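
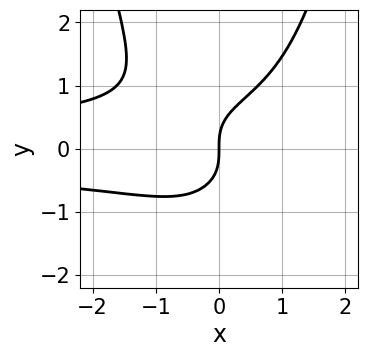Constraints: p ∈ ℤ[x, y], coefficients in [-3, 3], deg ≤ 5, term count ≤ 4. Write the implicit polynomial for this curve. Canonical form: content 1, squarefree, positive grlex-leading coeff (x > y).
x^2*y^2 - y^3 + x

1. Degree: the shape is more complex than any degree-3 curve, so deg p = 4.
2. From the visible intercepts: it crosses the x-axis at the gridline x = 0; it meets the y-axis at y = 0 (among the integer gridlines).
3. The integer polynomial consistent with all of this is the stated p.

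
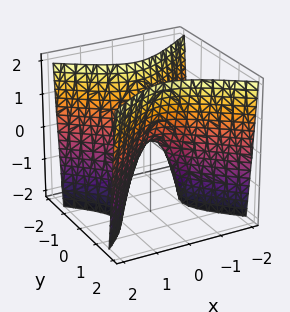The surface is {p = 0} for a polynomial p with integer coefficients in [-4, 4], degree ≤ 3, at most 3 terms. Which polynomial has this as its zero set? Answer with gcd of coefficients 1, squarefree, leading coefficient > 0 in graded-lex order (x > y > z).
2*x^2 - 3*y^2 + z

1. Degree: a saddle surface; a quadric, so deg p = 2.
2. Symmetries: the y ↦ −y reflection is a symmetry, so y appears only in even powers; mirror symmetry x ↦ −x ⇒ only even powers of x.
3. Checking where it meets the axes: one y-axis crossing is at y = 0; it meets the x-axis at x = 0 (among the integer gridlines).
4. Matching integer coefficients to the picture gives p.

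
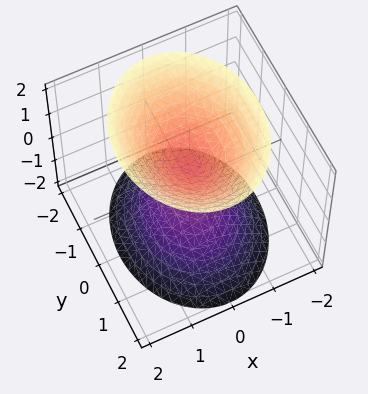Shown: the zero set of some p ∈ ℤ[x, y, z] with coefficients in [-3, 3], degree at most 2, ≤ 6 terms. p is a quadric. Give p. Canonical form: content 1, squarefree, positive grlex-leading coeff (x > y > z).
(a) There are 2 components. They look like related sheets of one shape, so recover p as a whole.
(b) Degree: two separate bowl-shaped sheets opening away from each other; a quadric, so deg p = 2.
(c) Symmetries: mirror symmetry z ↦ −z ⇒ only even powers of z; mirror symmetry x ↦ −x ⇒ only even powers of x; it's symmetric under y → −y, forcing even powers of y.
(d) Reading off the gridlines: it misses every integer gridline on the y-axis; the surface avoids every integer x-axis point in the box.
(e) These observations pin down the coefficients.

3*x^2 + 2*y^2 - 2*z^2 + 1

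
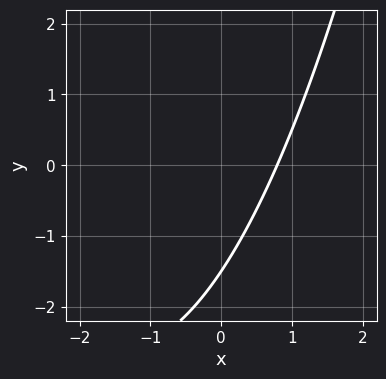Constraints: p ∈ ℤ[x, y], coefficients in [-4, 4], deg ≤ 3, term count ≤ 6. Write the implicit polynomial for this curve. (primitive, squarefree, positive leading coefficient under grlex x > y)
Degree: a generic line meets the curve in up to 2 points, so deg p = 2.
Solving for integer coefficients yields p as stated.

x^2 + 3*x - 2*y - 3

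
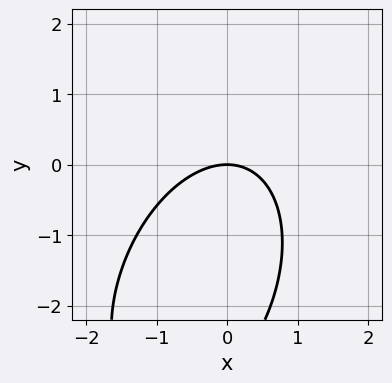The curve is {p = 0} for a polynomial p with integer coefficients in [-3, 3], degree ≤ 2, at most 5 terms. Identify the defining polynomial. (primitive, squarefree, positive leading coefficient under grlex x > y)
2*x^2 - x*y + y^2 + 3*y

First, deg p = 2. The shape is more complex than any degree-1 curve.
Next, reading off the gridlines: it meets the x-axis at x = 0 (among the integer gridlines); it crosses the y-axis at the gridline y = 0.
Finally, fitting integer coefficients to these (and the overall shape) gives p.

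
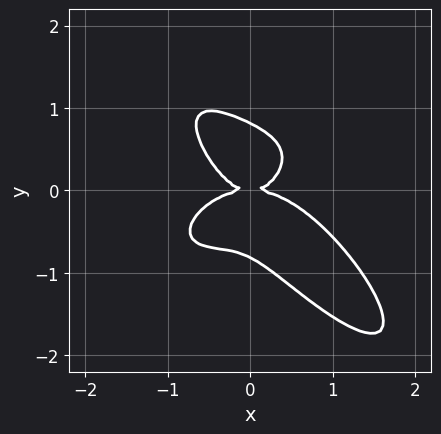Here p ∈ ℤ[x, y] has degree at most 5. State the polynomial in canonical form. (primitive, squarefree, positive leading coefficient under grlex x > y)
(a) Degree: the shape is more complex than any degree-3 curve, so deg p = 4.
(b) From the axis intercepts and sections: one y-axis crossing is at y = 0; it meets the x-axis at x = 0 (among the integer gridlines).
(c) These observations pin down the coefficients.

2*x^4 + 3*x*y^3 + 3*y^4 + 2*x^2*y - 2*y^2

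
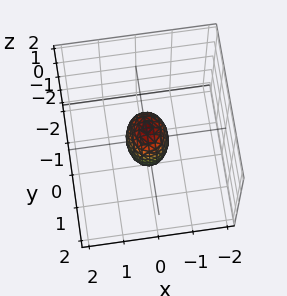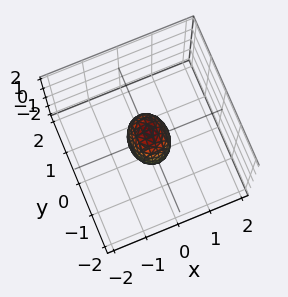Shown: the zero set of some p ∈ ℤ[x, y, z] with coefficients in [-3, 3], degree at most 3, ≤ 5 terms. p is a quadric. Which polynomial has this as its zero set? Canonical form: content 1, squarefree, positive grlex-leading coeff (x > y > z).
3*x^2 + 2*y^2 + z^2 - 1

First, degree: a closed, bounded, convex surface; a quadric, so deg p = 2.
Next, symmetries: it's symmetric under z → −z, forcing even powers of z; it's symmetric under x → −x, forcing even powers of x; the y ↦ −y reflection is a symmetry, so y appears only in even powers.
Then, against the integer gridlines: among the integer gridlines, it crosses the z-axis at z ∈ {-1, 1}.
Finally, fitting integer coefficients to these (and the overall shape) gives p.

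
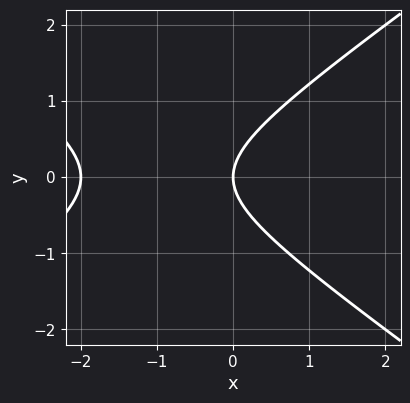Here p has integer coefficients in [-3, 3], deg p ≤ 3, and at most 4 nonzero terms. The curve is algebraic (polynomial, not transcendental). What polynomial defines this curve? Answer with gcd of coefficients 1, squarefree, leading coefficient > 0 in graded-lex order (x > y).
x^2 - 2*y^2 + 2*x

Degree: the shape is more complex than any degree-1 curve, so deg p = 2.
Symmetries: mirror symmetry y ↦ −y ⇒ only even powers of y.
Checking where it meets the axes: among the integer gridlines, it crosses the x-axis at x ∈ {-2, 0}; it meets the y-axis at y = 0 (among the integer gridlines).
Together with the visible shape, these determine p as stated.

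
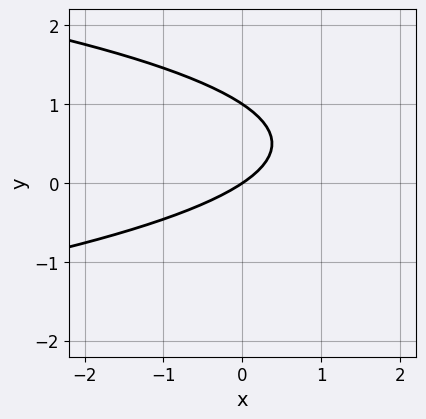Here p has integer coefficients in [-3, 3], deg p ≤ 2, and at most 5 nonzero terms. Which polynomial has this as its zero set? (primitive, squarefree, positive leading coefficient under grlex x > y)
3*y^2 + 2*x - 3*y

(a) The degree is 2 — no degree-1 curve has this shape.
(b) Against the integer gridlines: it crosses the x-axis at the gridline x = 0; among the integer gridlines, it crosses the y-axis at y ∈ {0, 1}.
(c) These observations pin down the coefficients.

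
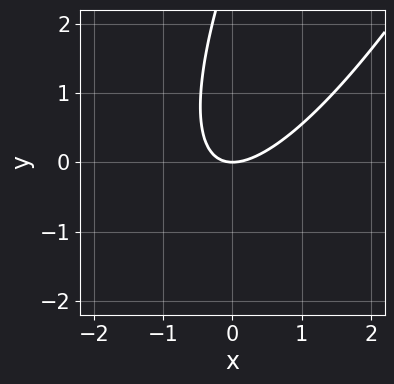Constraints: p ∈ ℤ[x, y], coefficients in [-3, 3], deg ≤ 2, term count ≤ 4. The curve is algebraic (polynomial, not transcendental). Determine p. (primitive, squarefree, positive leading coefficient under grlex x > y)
(a) Degree: a generic line meets the curve in up to 2 points, so deg p = 2.
(b) From the visible intercepts: one x-axis crossing is at x = 0; it crosses the y-axis at the gridline y = 0.
(c) The integer polynomial consistent with all of this is the stated p.

3*x^2 - 3*x*y + y^2 - 3*y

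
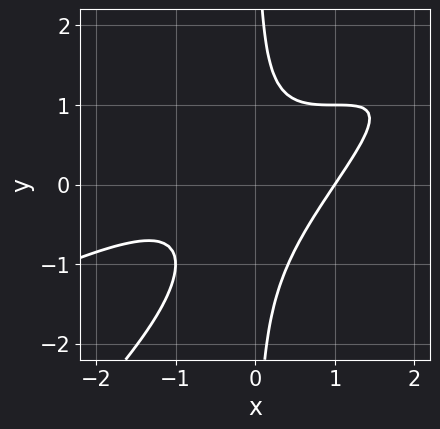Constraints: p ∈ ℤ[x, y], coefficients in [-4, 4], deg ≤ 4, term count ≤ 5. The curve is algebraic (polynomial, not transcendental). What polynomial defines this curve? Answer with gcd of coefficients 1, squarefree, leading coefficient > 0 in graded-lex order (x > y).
x^3 - 3*x^2*y + 2*x*y^2 + x*y - 1

First, degree: a generic line meets the curve in up to 3 points, so deg p = 3.
Next, from the axis intercepts and sections: it meets the x-axis at x = 1 (among the integer gridlines); it misses every integer gridline on the y-axis.
Finally, solving for integer coefficients yields p as stated.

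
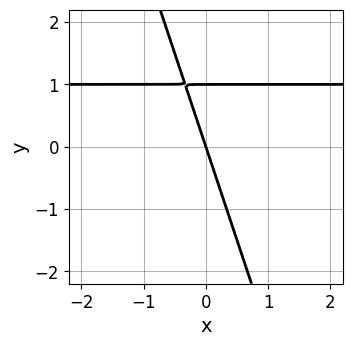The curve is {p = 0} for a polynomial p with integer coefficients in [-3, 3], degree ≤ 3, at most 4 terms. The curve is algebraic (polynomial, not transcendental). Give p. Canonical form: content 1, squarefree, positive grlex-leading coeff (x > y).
The degree is 2 — no degree-1 curve has this shape.
From the visible intercepts: among the integer gridlines, it crosses the y-axis at y ∈ {0, 1}; it crosses the x-axis at the gridline x = 0.
Matching integer coefficients to the picture gives p.

3*x*y + y^2 - 3*x - y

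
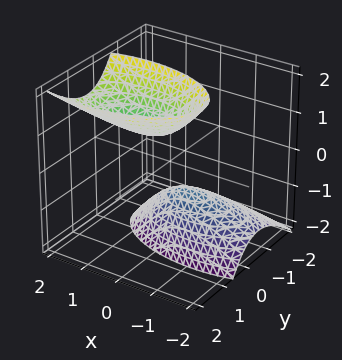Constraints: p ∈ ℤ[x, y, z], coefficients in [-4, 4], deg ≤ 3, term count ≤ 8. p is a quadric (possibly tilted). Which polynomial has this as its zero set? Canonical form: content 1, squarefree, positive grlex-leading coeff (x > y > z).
x^2 - x*z + 3*y^2 - 2*y*z - z^2 + 1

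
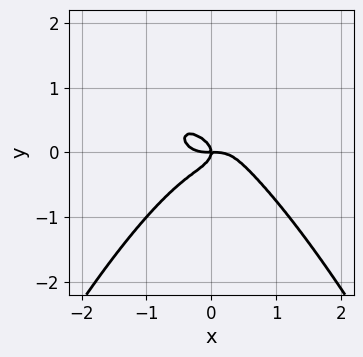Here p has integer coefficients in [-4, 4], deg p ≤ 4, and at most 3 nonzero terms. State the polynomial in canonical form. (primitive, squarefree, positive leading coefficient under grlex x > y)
2*x^4 + 3*y^3 + x*y

deg p = 4.
Checking where it meets the axes: it meets the x-axis at x = 0 (among the integer gridlines); it meets the y-axis at y = 0 (among the integer gridlines).
Solving for integer coefficients yields p as stated.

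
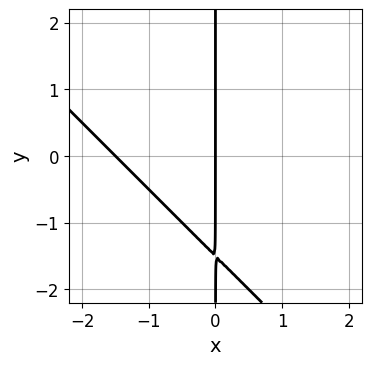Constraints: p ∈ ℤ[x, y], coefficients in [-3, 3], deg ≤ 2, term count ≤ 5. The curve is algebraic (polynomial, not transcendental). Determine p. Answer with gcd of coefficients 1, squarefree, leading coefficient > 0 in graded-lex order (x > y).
The degree is 2 — a generic line meets the curve in up to 2 points.
Observable constraints: every point of the y-axis in the box is on the curve; it meets the x-axis at x = 0 (among the integer gridlines).
Fitting integer coefficients to these (and the overall shape) gives p.

2*x^2 + 2*x*y + 3*x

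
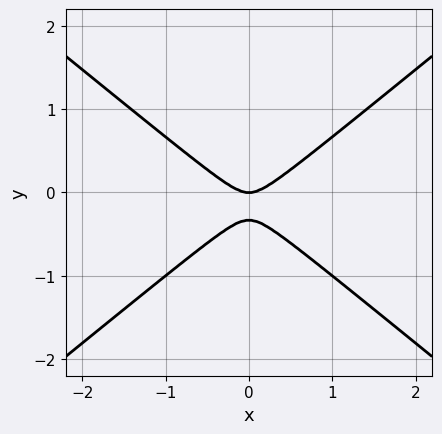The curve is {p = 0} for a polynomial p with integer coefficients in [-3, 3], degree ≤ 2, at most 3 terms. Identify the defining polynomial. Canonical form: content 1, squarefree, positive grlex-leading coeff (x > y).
2*x^2 - 3*y^2 - y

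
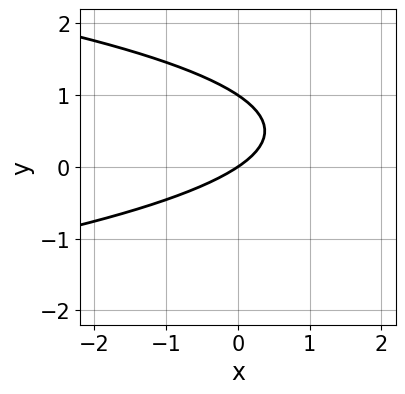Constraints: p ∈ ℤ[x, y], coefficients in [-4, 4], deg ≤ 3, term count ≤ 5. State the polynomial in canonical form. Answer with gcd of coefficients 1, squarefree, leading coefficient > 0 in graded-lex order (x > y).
3*y^2 + 2*x - 3*y

(a) deg p = 2. The shape is more complex than any degree-1 curve.
(b) From the axis intercepts and sections: it meets the x-axis at x = 0 (among the integer gridlines); the y-axis gridline crossings are at y ∈ {0, 1}.
(c) Assembling these constraints gives the stated polynomial.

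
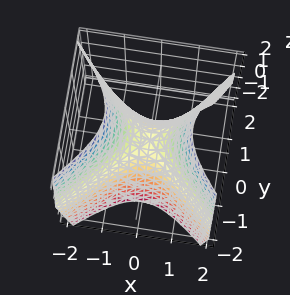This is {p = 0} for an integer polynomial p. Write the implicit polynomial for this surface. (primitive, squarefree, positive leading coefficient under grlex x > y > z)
3*x^2 - 3*y^2 - 2*z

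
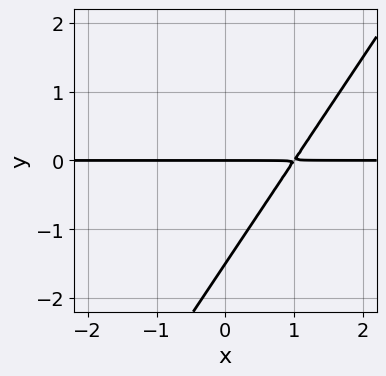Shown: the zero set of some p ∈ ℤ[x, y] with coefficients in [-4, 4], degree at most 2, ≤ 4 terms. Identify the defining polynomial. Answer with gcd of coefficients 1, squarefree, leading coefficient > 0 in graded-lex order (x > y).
(a) deg p = 2. The shape is more complex than any degree-1 curve.
(b) From the visible intercepts: one y-axis crossing is at y = 0; the visible x-axis segment lies entirely on the curve.
(c) Fitting integer coefficients to these (and the overall shape) gives p.

3*x*y - 2*y^2 - 3*y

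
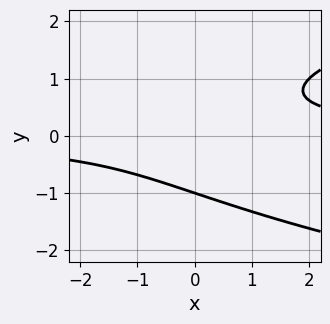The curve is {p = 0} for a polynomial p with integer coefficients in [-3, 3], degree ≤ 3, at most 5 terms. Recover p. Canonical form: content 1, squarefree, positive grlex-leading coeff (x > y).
The degree is 3 — a generic line meets the curve in up to 3 points.
Against the integer gridlines: it crosses the y-axis at the gridline y = -1; the curve avoids every integer x-axis point in the box.
Assembling these constraints gives the stated polynomial.

y^3 - x*y + 1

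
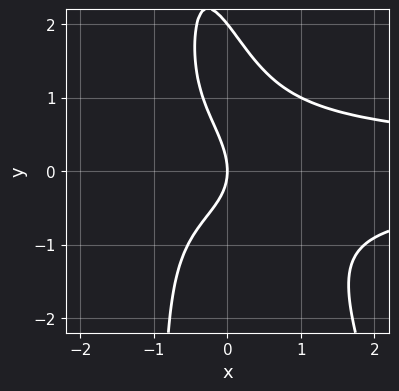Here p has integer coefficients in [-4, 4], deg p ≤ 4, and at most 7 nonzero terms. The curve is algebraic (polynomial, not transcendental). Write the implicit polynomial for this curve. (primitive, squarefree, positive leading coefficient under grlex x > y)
(a) deg p = 4. A generic line meets the curve in up to 4 points.
(b) Observable constraints: it crosses the x-axis at the gridline x = 0; the y-axis gridline crossings are at y ∈ {0, 2}.
(c) Together with the visible shape, these determine p as stated.

3*x^2*y^2 + x*y^3 + y^3 - 2*y^2 - 3*x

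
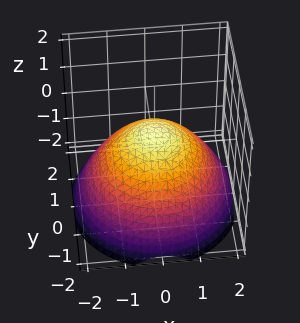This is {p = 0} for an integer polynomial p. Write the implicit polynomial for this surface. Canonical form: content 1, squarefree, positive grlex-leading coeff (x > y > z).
x^2 + y^2 + 2*z - 1

1. Degree: a generic line meets the surface in up to 2 points, so deg p = 2.
2. By symmetry, the surface is invariant under rotation about z: p = q(x² + y², z).
3. Observable constraints: the x-axis gridline crossings are at x ∈ {-1, 1}; the y-axis gridline crossings are at y ∈ {-1, 1}; a circular section at z = -1 has radius between 1 and 2.
4. The integer polynomial consistent with all of this is the stated p.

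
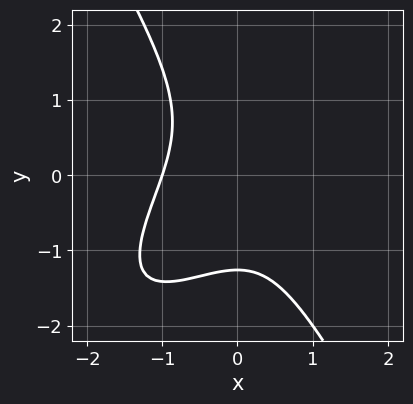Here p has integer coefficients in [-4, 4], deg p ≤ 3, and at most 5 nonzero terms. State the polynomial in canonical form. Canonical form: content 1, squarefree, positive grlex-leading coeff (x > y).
The degree is 3 — the shape is more complex than any degree-2 curve.
Reading off the gridlines: one x-axis crossing is at x = -1.
These observations pin down the coefficients.

2*x^3 - 2*x^2*y + y^3 + 2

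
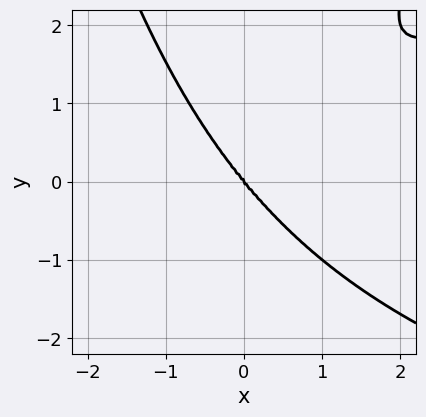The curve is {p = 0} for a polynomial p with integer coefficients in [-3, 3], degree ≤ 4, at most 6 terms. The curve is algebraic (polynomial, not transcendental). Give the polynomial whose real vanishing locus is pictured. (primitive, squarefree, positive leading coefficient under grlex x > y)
(a) deg p = 4. A generic line meets the curve in up to 4 points.
(b) From the visible intercepts: it meets the x-axis at x = 0 (among the integer gridlines); it meets the y-axis at y = 0 (among the integer gridlines).
(c) Putting this together gives p.

2*x^2*y^2 - 3*x^3 + 2*x^2*y - 3*y^3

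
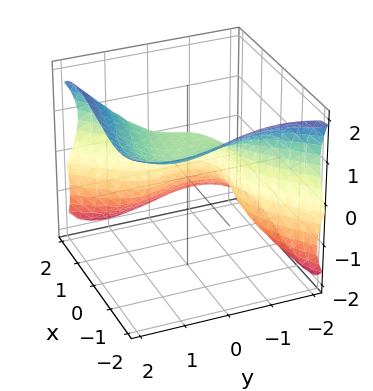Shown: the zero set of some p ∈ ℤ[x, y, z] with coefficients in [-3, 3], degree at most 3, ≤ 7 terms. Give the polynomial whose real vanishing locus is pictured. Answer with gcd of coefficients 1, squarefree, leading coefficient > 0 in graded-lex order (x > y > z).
2*x^3 - 2*x*y*z - 2*y^3 + 3*z^3 - 2

First, degree: the shape is more complex than any degree-2 surface, so deg p = 3.
Then, reading off the gridlines: it crosses the y-axis at the gridline y = -1; one x-axis crossing is at x = 1.
Finally, these observations pin down the coefficients.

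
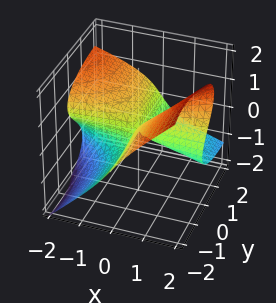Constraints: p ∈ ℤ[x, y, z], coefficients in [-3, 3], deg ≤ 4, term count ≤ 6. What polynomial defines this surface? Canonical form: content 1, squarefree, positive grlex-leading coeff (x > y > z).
x^2*z + 2*x*z^2 - y^2*z - 3*z^3 - 3*x*y

First, degree: a generic line meets the surface in up to 3 points, so deg p = 3.
Then, checking where it meets the axes: it meets the z-axis at z = 0 (among the integer gridlines); the visible y-axis segment lies entirely on the surface; every point of the x-axis in the box is on the surface.
Finally, putting this together gives p.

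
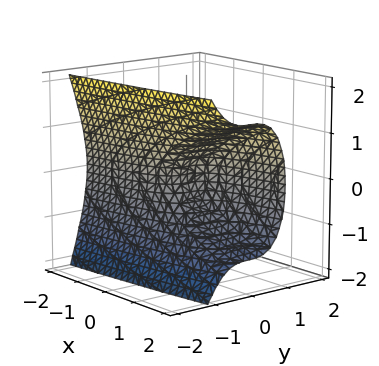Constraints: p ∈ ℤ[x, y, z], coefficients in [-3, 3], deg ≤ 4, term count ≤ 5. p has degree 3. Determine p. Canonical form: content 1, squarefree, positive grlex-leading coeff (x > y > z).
1. The degree is 3 — a generic line meets the surface in up to 3 points.
2. Against the integer gridlines: it crosses the x-axis at the gridline x = 0; it meets the z-axis at z = 0 (among the integer gridlines).
3. These observations pin down the coefficients.

2*y^3 + z^2 - x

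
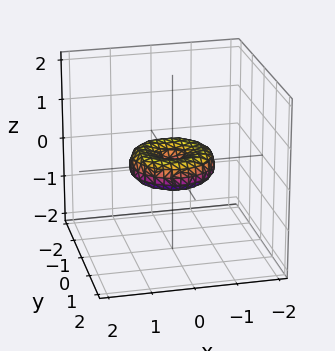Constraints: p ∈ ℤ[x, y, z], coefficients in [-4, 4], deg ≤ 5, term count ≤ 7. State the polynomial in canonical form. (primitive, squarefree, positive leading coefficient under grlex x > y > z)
x^4 + 2*x^2*y^2 + y^4 - x^2 - y^2 + 2*z^2

(a) The degree is 4 — the shape is more complex than any degree-3 surface.
(b) Symmetries: rotational symmetry about the z-axis ⇒ p depends on x, y only through x² + y².
(c) Reading off the gridlines: one z-axis crossing is at z = 0; the y-axis gridline crossings are at y ∈ {-1, 0, 1}.
(d) The integer polynomial consistent with all of this is the stated p. Check: (1, 0, 0) on the x-axis lies on the surface, and p(1, 0, 0) = 0. ✓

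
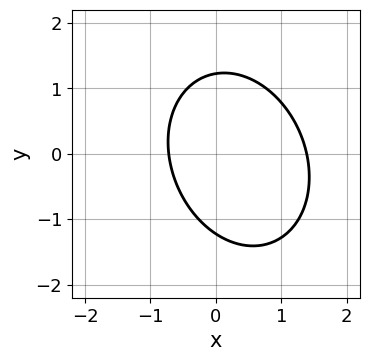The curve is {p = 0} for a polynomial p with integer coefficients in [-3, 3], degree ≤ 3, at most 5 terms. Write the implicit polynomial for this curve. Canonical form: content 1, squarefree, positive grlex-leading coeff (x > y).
3*x^2 + x*y + 2*y^2 - 2*x - 3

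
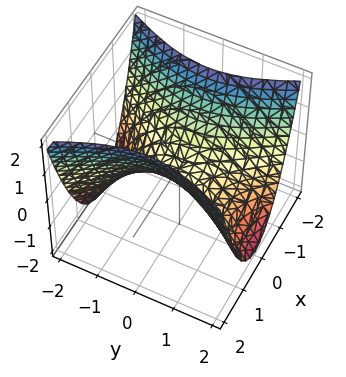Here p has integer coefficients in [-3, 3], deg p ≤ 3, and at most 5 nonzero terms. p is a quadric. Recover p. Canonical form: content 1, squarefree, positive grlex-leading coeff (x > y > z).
(a) deg p = 2. A hyperbolic paraboloid; a quadric.
(b) Symmetries: the x ↦ −x reflection is a symmetry, so x appears only in even powers; mirror symmetry y ↦ −y ⇒ only even powers of y.
(c) Checking where it meets the axes: it crosses the y-axis at the gridline y = 0; one z-axis crossing is at z = 0.
(d) Together with the visible shape, these determine p as stated.

2*x^2 - y^2 - 2*z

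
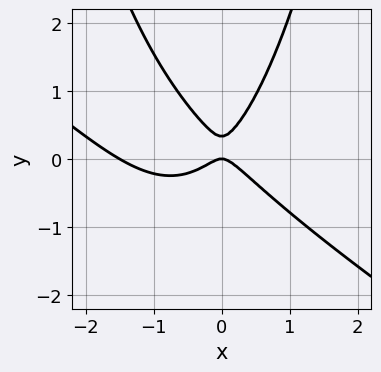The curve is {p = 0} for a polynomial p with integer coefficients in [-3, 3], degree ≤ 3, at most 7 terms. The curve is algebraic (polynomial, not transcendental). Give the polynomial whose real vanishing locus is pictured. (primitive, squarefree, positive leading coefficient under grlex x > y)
(a) The degree is 3 — a generic line meets the curve in up to 3 points.
(b) Observable constraints: it crosses the x-axis at the gridline x = 0; one y-axis crossing is at y = 0.
(c) Solving for integer coefficients yields p as stated.

2*x^3 + 3*x^2*y + 3*x^2 - 3*y^2 + y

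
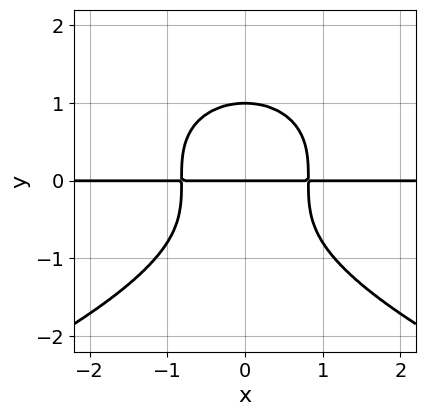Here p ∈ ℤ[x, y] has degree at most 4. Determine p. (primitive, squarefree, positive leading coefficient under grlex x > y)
2*y^4 + 3*x^2*y - 2*y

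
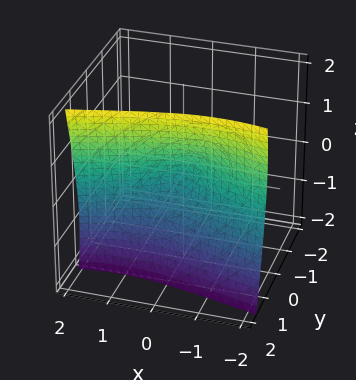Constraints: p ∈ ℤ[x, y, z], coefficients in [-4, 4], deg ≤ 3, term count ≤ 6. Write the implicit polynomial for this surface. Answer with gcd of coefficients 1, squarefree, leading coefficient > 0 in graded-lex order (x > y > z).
Degree: no degree-2 surface has this shape, so deg p = 3.
From the visible intercepts: one y-axis crossing is at y = 0; it crosses the z-axis at the gridline z = 0.
These observations pin down the coefficients.

3*y^3 - x^2 - x*z - z^2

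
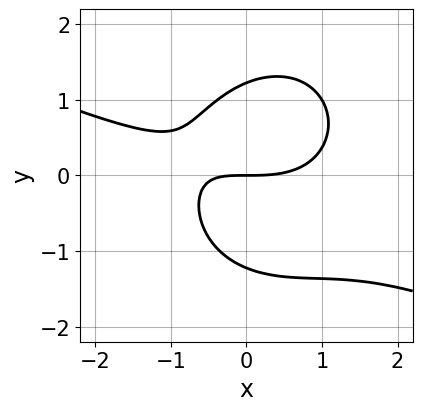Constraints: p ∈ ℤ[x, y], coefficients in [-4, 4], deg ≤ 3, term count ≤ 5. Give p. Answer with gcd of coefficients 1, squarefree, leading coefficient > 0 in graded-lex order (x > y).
x^3 + 2*x^2*y + 2*y^3 - 2*x*y - 3*y

Degree: no degree-2 curve has this shape, so deg p = 3.
From the visible intercepts: it meets the y-axis at y = 0 (among the integer gridlines); one x-axis crossing is at x = 0.
These observations pin down the coefficients.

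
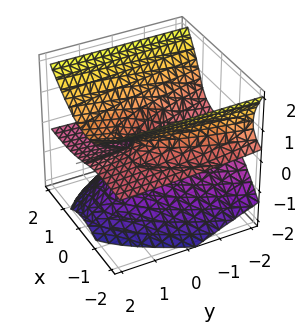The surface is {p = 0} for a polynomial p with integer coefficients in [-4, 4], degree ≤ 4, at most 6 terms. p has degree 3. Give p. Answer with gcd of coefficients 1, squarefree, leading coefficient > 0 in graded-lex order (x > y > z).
2*x^2*z - y*z^2 - 2*z^3 + 2*y*z + x

1. Degree: a generic line meets the surface in up to 3 points, so deg p = 3.
2. From the visible intercepts: one z-axis crossing is at z = 0; one x-axis crossing is at x = 0; every point of the y-axis in the box is on the surface.
3. These observations pin down the coefficients.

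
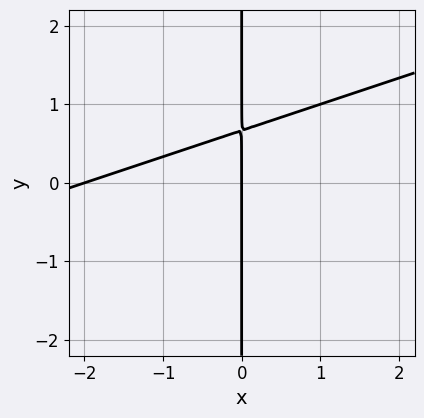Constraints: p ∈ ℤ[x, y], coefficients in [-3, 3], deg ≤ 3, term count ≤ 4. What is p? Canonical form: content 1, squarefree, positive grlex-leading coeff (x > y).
1. Degree: a generic line meets the curve in up to 2 points, so deg p = 2.
2. From the visible intercepts: every point of the y-axis in the box is on the curve; among the integer gridlines, it crosses the x-axis at x ∈ {-2, 0}.
3. These observations pin down the coefficients.

x^2 - 3*x*y + 2*x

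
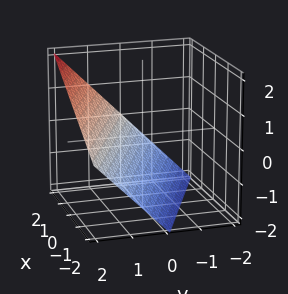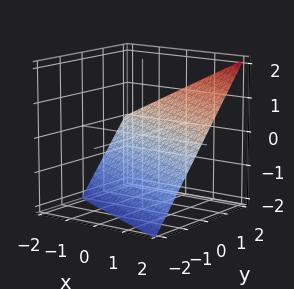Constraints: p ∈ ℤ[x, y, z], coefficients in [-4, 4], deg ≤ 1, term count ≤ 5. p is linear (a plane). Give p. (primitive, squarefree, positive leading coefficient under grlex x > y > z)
x + 2*y - 2*z - 2

1. The degree is 1 — the surface is flat (a plane).
2. Checking where it meets the axes: one y-axis crossing is at y = 1; it meets the x-axis at x = 2 (among the integer gridlines).
3. Assembling these constraints gives the stated polynomial.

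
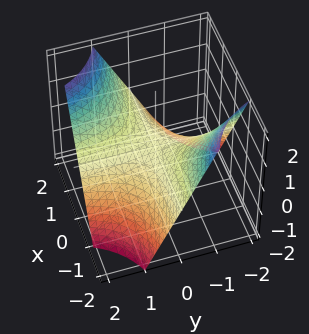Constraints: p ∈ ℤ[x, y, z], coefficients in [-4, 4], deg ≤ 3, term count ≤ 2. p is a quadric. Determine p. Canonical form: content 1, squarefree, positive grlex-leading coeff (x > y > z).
First, degree: a saddle surface; a quadric, so deg p = 2.
Then, against the integer gridlines: every point of the x-axis in the box is on the surface; the visible y-axis segment lies entirely on the surface.
Finally, these observations pin down the coefficients.

x*y - z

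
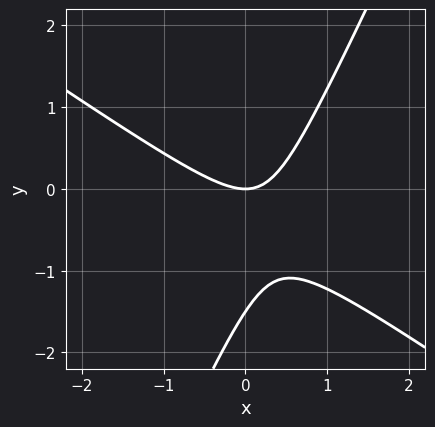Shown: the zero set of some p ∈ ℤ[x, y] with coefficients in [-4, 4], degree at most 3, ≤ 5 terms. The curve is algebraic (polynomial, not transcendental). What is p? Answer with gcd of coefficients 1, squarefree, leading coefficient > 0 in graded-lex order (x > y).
3*x^2 + 3*x*y - 2*y^2 - 3*y

1. Degree: the shape is more complex than any degree-1 curve, so deg p = 2.
2. From the axis intercepts and sections: one x-axis crossing is at x = 0; one y-axis crossing is at y = 0.
3. Matching integer coefficients to the picture gives p.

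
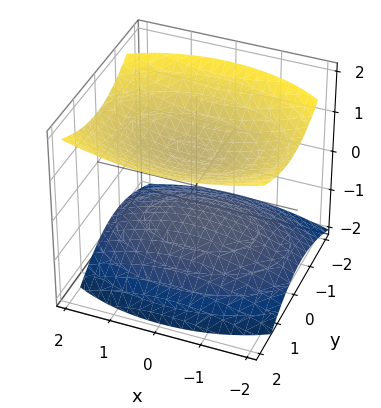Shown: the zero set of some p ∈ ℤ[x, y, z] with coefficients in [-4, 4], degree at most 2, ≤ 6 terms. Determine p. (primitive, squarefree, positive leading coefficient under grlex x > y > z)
x^2 + 2*y^2 - y*z - 3*z^2 + 3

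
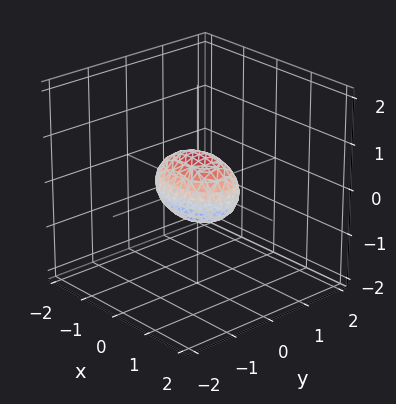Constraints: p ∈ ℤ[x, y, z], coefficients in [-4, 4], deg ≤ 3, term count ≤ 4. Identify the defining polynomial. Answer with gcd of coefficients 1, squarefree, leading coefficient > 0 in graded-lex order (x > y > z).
x^2 + 2*y^2 + 2*z^2 - 1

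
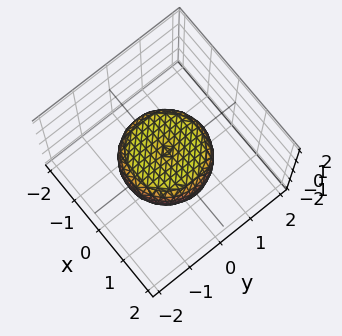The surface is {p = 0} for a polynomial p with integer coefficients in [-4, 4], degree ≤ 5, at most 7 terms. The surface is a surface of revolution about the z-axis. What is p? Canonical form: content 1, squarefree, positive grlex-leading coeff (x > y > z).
2*x^4 + 4*x^2*y^2 + 2*y^4 - 2*x^2 - 2*y^2 + 3*z^2 - 1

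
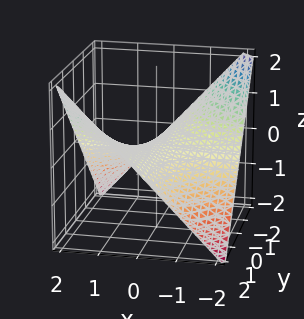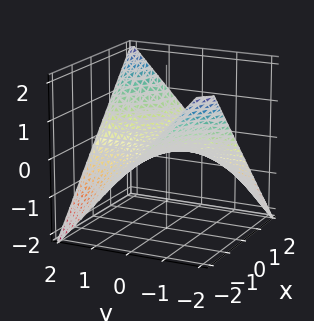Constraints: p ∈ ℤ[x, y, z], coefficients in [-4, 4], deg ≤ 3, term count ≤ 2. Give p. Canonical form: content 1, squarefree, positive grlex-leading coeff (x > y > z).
x*y - 2*z

1. The degree is 2 — a hyperbolic paraboloid; a quadric.
2. Checking where it meets the axes: every point of the x-axis in the box is on the surface; every point of the y-axis in the box is on the surface; one z-axis crossing is at z = 0.
3. Together with the visible shape, these determine p as stated.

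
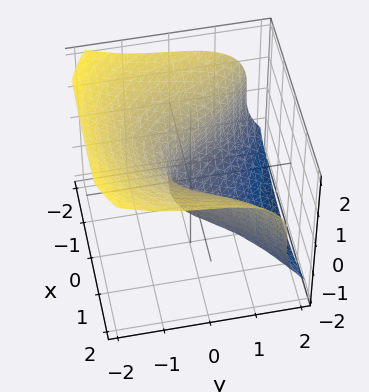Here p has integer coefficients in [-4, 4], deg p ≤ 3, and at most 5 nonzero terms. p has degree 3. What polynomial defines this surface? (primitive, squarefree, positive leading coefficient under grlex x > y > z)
y^3 + 2*z^3 - 2*x^2 + 2*y + 1

1. deg p = 3. A generic line meets the surface in up to 3 points.
2. Putting this together gives p.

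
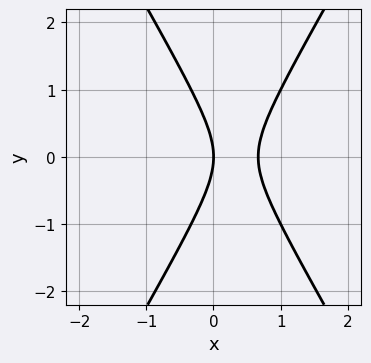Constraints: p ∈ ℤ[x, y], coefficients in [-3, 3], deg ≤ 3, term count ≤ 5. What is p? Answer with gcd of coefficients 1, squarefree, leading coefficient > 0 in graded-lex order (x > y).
3*x^2 - y^2 - 2*x

1. Degree: the shape is more complex than any degree-1 curve, so deg p = 2.
2. Symmetries: the y ↦ −y reflection is a symmetry, so y appears only in even powers.
3. Against the integer gridlines: one y-axis crossing is at y = 0; it meets the x-axis at x = 0 (among the integer gridlines).
4. Together with the visible shape, these determine p as stated.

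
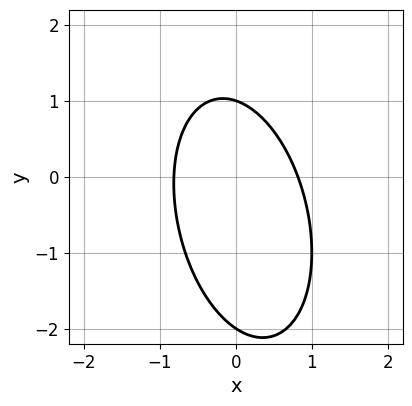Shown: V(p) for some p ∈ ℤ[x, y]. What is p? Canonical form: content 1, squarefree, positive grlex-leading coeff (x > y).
(a) The degree is 2 — the shape is more complex than any degree-1 curve.
(b) Observable constraints: the y-axis gridline crossings are at y ∈ {-2, 1}.
(c) Solving for integer coefficients yields p as stated.

3*x^2 + x*y + y^2 + y - 2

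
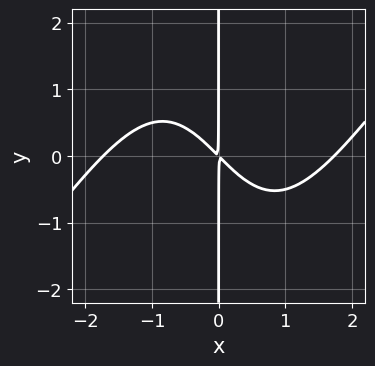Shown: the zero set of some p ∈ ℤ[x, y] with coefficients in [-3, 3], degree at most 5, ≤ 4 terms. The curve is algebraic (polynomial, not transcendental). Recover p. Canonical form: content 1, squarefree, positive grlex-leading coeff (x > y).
x^4 - x^3*y - 3*x^2 - 3*x*y

1. The degree is 4 — a generic line meets the curve in up to 4 points.
2. From the visible intercepts: the visible y-axis segment lies entirely on the curve.
3. Together with the visible shape, these determine p as stated.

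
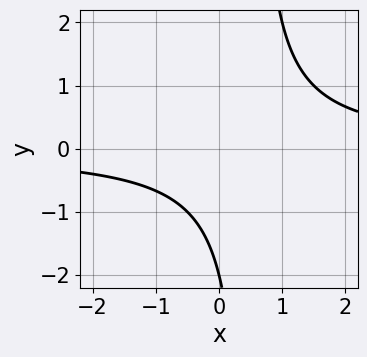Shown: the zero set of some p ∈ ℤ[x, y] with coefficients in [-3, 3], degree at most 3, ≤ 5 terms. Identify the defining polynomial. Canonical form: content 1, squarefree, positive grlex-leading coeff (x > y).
1. The degree is 2 — no degree-1 curve has this shape.
2. From the visible intercepts: no x-intercept at any integer in the box; it meets the y-axis at y = -2 (among the integer gridlines).
3. These observations pin down the coefficients.

2*x*y - y - 2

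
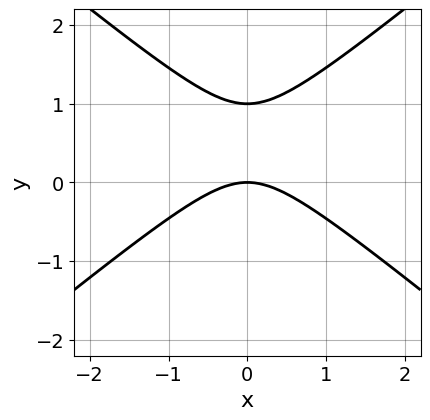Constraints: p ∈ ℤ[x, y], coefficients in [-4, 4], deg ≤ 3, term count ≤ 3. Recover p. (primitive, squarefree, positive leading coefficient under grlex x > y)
First, the degree is 2 — no degree-1 curve has this shape.
Then, symmetries: mirror symmetry x ↦ −x ⇒ only even powers of x.
Then, from the axis intercepts and sections: one x-axis crossing is at x = 0; among the integer gridlines, it crosses the y-axis at y ∈ {0, 1}.
Finally, fitting integer coefficients to these (and the overall shape) gives p.

2*x^2 - 3*y^2 + 3*y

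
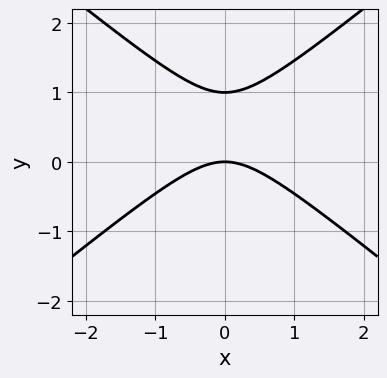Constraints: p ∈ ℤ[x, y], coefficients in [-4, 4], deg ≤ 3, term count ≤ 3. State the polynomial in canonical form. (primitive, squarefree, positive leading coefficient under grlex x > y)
1. Degree: a generic line meets the curve in up to 2 points, so deg p = 2.
2. Symmetries: the x ↦ −x reflection is a symmetry, so x appears only in even powers.
3. Reading off the gridlines: it meets the x-axis at x = 0 (among the integer gridlines); the y-axis gridline crossings are at y ∈ {0, 1}.
4. The integer polynomial consistent with all of this is the stated p.

2*x^2 - 3*y^2 + 3*y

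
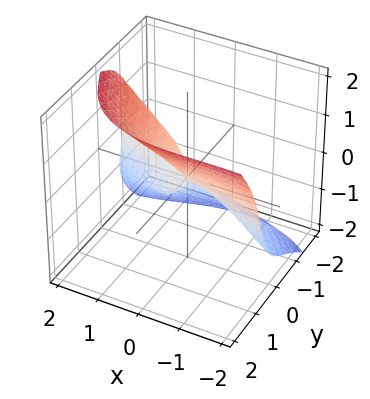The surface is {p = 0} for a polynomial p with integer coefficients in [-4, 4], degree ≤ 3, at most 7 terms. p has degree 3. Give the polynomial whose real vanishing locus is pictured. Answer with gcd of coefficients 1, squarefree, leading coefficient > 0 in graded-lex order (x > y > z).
(a) deg p = 3. A generic line meets the surface in up to 3 points.
(b) Observable constraints: one z-axis crossing is at z = 0; one y-axis crossing is at y = 0.
(c) Fitting integer coefficients to these (and the overall shape) gives p.

x^3 + 2*x^2*y + 3*y^3 - 2*z^3 + 2*x*z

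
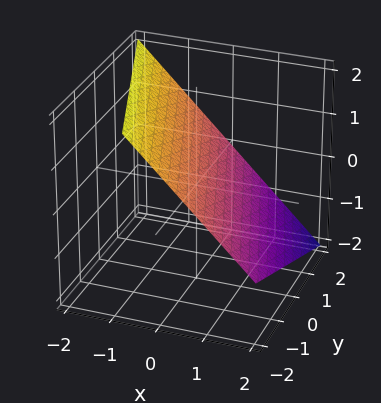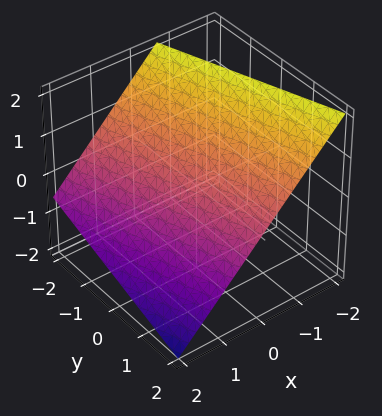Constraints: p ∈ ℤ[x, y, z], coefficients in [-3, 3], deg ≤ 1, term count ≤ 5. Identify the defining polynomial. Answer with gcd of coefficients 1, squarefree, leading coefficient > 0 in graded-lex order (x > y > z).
1. Degree: every cross-section is a straight line — this is a plane, so deg p = 1.
2. Checking where it meets the axes: one y-axis crossing is at y = 2.
3. Putting this together gives p.

3*x + y + 3*z - 2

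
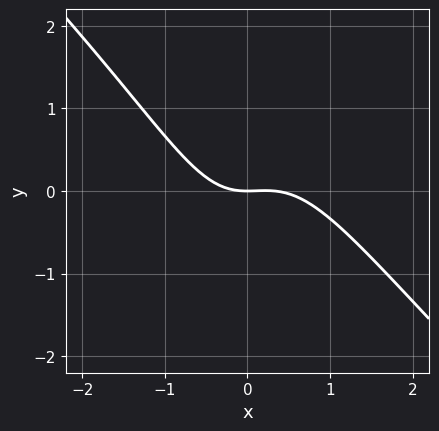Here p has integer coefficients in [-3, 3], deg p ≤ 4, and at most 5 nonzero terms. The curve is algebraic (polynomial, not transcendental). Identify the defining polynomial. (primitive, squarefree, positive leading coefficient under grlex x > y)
1. The degree is 3 — no degree-2 curve has this shape.
2. Against the integer gridlines: it meets the y-axis at y = 0 (among the integer gridlines); it crosses the x-axis at the gridline x = 0.
3. Assembling these constraints gives the stated polynomial.

3*x^3 + 3*x^2*y - x^2 + 3*y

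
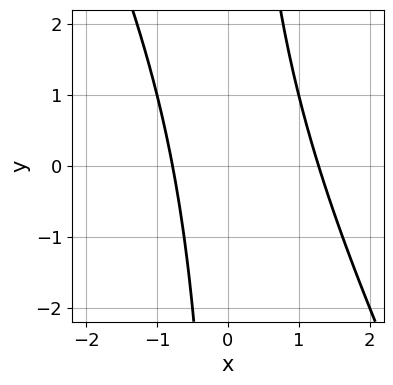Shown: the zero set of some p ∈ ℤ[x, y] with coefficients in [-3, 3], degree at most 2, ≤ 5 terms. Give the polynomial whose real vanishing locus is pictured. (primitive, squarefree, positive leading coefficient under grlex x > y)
2*x^2 + x*y - x - 2

First, the degree is 2 — the shape is more complex than any degree-1 curve.
Then, from the visible intercepts: no y-intercept at any integer in the box.
Finally, together with the visible shape, these determine p as stated.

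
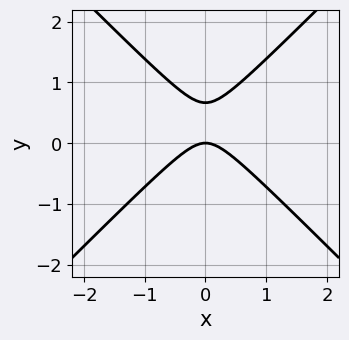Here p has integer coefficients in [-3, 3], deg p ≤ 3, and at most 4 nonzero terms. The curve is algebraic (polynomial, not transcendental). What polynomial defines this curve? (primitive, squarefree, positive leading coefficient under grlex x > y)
3*x^2 - 3*y^2 + 2*y

deg p = 2. No degree-1 curve has this shape.
Symmetries: mirror symmetry x ↦ −x ⇒ only even powers of x.
From the visible intercepts: it crosses the y-axis at the gridline y = 0; it meets the x-axis at x = 0 (among the integer gridlines).
These observations pin down the coefficients.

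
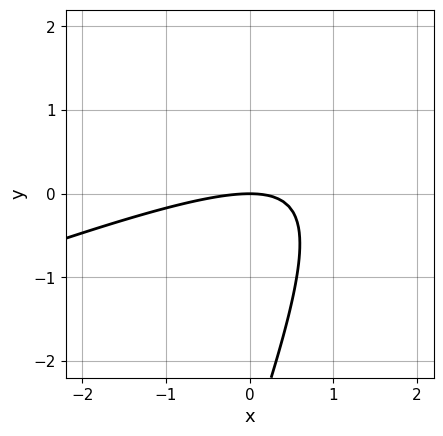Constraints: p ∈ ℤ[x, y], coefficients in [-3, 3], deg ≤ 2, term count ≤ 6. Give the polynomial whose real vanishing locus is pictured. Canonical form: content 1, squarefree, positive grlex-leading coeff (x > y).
x^2 - 3*x*y + y^2 + 3*y

deg p = 2.
Observable constraints: it meets the x-axis at x = 0 (among the integer gridlines); it meets the y-axis at y = 0 (among the integer gridlines).
The integer polynomial consistent with all of this is the stated p.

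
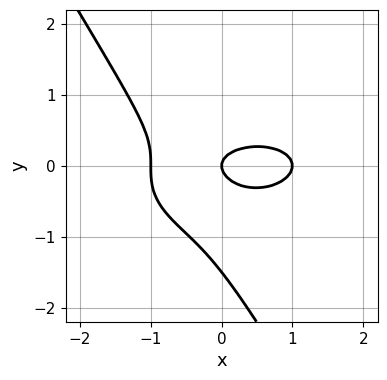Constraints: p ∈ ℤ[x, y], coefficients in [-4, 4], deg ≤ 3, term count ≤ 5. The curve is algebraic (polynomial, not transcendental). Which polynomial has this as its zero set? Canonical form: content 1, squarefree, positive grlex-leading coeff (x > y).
x^3 + 3*x*y^2 + 2*y^3 + 3*y^2 - x

(a) Degree: no degree-2 curve has this shape, so deg p = 3.
(b) From the axis intercepts and sections: the x-axis gridline crossings are at x ∈ {-1, 0, 1}; it meets the y-axis at y = 0 (among the integer gridlines).
(c) Matching integer coefficients to the picture gives p.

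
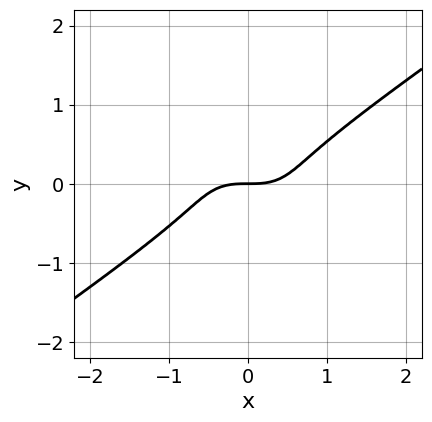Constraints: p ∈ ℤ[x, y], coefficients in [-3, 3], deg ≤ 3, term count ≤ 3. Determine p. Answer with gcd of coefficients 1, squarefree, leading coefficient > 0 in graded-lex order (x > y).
x^3 - 3*y^3 - y

First, the degree is 3 — the shape is more complex than any degree-2 curve.
Next, from the axis intercepts and sections: one x-axis crossing is at x = 0; it crosses the y-axis at the gridline y = 0.
Finally, these observations pin down the coefficients.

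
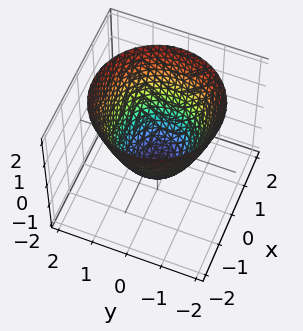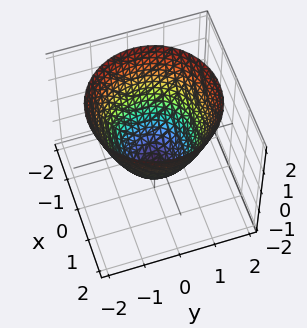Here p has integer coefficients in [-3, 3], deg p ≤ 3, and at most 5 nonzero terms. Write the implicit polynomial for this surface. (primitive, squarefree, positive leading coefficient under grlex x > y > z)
x^2 + y^2 - z - 1

First, deg p = 2. The shape is more complex than any degree-1 surface.
Then, symmetries: every cross-section ⟂ z is a circle, so x, y appear only via x² + y².
Then, from the visible intercepts: the x-axis gridline crossings are at x ∈ {-1, 1}; it crosses the z-axis at the gridline z = -1.
Finally, assembling these constraints gives the stated polynomial. Check: (0, -1, 0) on the y-axis lies on the surface, and p(0, -1, 0) = 0. ✓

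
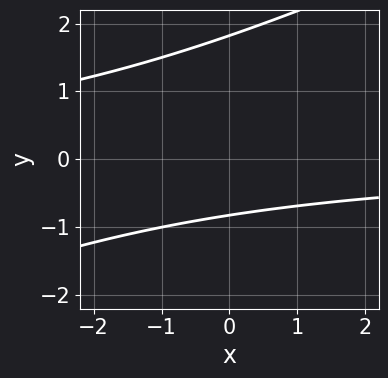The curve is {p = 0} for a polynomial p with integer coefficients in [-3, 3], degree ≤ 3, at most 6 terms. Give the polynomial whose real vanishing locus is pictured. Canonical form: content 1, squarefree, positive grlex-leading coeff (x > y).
x*y - 2*y^2 + 2*y + 3

First, deg p = 2. The shape is more complex than any degree-1 curve.
Then, from the visible intercepts: no x-intercept at any integer in the box.
Finally, fitting integer coefficients to these (and the overall shape) gives p.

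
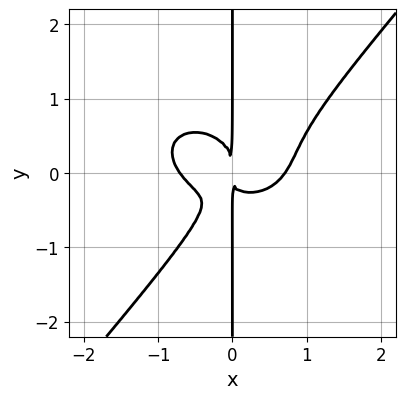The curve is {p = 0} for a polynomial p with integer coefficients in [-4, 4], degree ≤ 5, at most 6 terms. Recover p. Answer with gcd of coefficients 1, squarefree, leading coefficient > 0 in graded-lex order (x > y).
2*x^4 + 2*x^2*y^2 - 3*x*y^3 - 2*x^2*y - x^2

(a) The degree is 4 — a generic line meets the curve in up to 4 points.
(b) Reading off the gridlines: the visible y-axis segment lies entirely on the curve.
(c) Matching integer coefficients to the picture gives p.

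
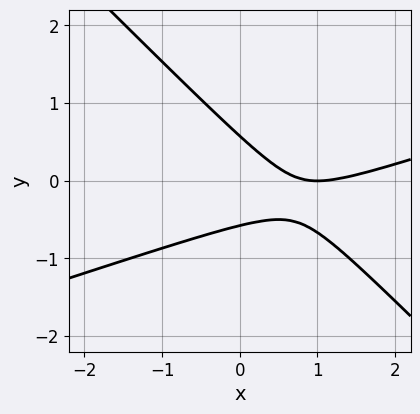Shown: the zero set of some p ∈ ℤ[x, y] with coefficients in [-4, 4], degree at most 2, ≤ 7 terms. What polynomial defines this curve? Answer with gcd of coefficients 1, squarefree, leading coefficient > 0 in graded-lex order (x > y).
(a) Degree: a generic line meets the curve in up to 2 points, so deg p = 2.
(b) Against the integer gridlines: it crosses the x-axis at the gridline x = 1.
(c) Assembling these constraints gives the stated polynomial.

x^2 - 2*x*y - 3*y^2 - 2*x + 1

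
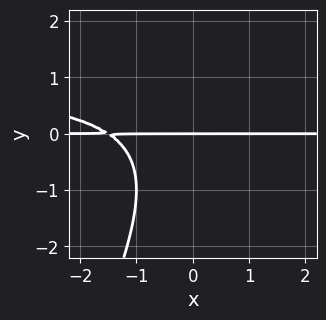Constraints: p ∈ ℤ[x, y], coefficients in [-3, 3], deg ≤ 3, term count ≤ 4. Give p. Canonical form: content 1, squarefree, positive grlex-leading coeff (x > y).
2*x*y^2 - y^3 - 2*x*y - 3*y

Degree: the shape is more complex than any degree-2 curve, so deg p = 3.
Against the integer gridlines: it crosses the y-axis at the gridline y = 0; the visible x-axis segment lies entirely on the curve.
The integer polynomial consistent with all of this is the stated p.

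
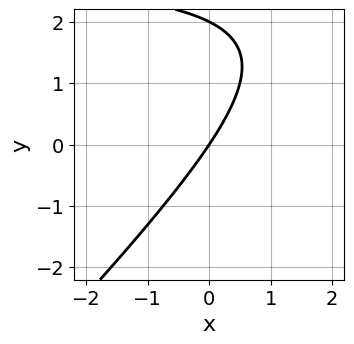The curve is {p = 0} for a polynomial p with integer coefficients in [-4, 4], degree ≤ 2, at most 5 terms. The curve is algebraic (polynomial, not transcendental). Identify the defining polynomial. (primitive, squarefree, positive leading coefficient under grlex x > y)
First, degree: a generic line meets the curve in up to 2 points, so deg p = 2.
Next, from the axis intercepts and sections: it meets the x-axis at x = 0 (among the integer gridlines); the y-axis gridline crossings are at y ∈ {0, 2}.
Finally, solving for integer coefficients yields p as stated.

x*y - y^2 - 3*x + 2*y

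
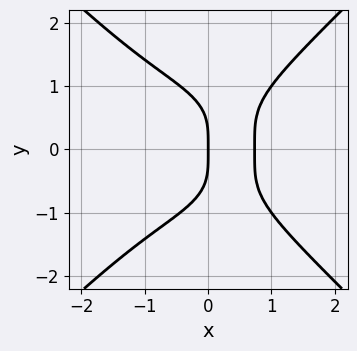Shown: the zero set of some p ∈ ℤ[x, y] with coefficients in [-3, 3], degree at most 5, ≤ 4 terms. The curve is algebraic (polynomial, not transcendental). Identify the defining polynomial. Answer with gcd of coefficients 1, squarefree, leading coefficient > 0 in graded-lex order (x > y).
(a) deg p = 4. A generic line meets the curve in up to 4 points.
(b) Symmetries: it's symmetric under y → −y, forcing even powers of y.
(c) From the visible intercepts: it meets the y-axis at y = 0 (among the integer gridlines); one x-axis crossing is at x = 0.
(d) Solving for integer coefficients yields p as stated.

2*x^4 - 2*y^4 + 3*x^2 - 3*x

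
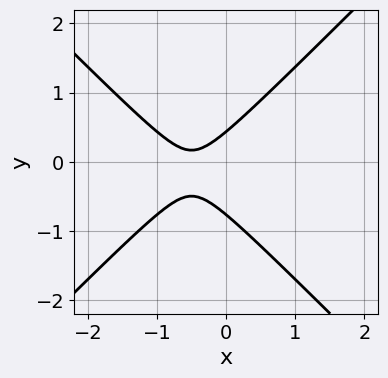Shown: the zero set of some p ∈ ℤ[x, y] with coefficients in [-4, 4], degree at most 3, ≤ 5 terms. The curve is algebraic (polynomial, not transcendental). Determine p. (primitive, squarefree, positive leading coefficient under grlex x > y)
First, degree: a generic line meets the curve in up to 2 points, so deg p = 2.
Then, against the integer gridlines: the curve avoids every integer x-axis point in the box.
Finally, these observations pin down the coefficients.

3*x^2 - 3*y^2 + 3*x - y + 1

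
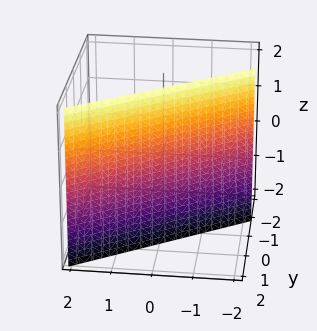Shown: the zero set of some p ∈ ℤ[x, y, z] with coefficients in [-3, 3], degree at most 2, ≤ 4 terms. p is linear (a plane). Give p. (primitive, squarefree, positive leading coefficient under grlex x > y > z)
1. Degree: every cross-section is a straight line — this is a plane, so deg p = 1.
2. From the axis intercepts and sections: the surface avoids every integer z-axis point in the box; one x-axis crossing is at x = -1.
3. Putting this together gives p.

2*x - 3*y + 2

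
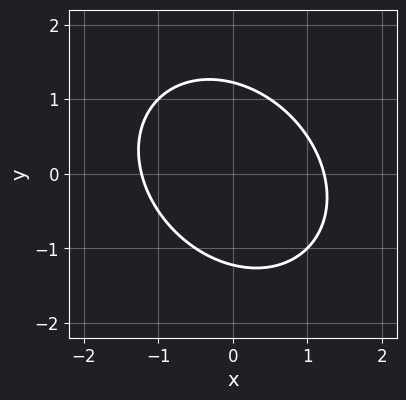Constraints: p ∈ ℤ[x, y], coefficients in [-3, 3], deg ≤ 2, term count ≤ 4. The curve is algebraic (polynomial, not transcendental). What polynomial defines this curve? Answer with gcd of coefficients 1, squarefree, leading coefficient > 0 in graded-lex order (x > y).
2*x^2 + x*y + 2*y^2 - 3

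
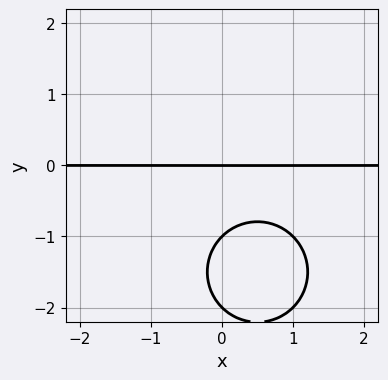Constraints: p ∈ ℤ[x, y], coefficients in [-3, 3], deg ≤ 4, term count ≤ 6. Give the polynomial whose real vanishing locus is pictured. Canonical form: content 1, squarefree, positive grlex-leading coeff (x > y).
(a) The degree is 3 — no degree-2 curve has this shape.
(b) Observable constraints: among the integer gridlines, it crosses the y-axis at y ∈ {-2, -1, 0}; every point of the x-axis in the box is on the curve.
(c) Putting this together gives p.

x^2*y + y^3 - x*y + 3*y^2 + 2*y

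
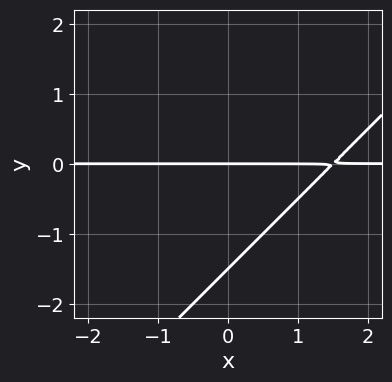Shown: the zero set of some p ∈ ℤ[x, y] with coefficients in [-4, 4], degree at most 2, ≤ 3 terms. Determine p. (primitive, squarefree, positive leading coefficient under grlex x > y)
Degree: no degree-1 curve has this shape, so deg p = 2.
From the axis intercepts and sections: it crosses the y-axis at the gridline y = 0; every point of the x-axis in the box is on the curve.
Assembling these constraints gives the stated polynomial.

2*x*y - 2*y^2 - 3*y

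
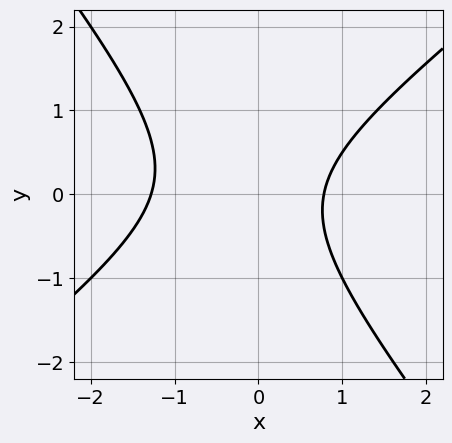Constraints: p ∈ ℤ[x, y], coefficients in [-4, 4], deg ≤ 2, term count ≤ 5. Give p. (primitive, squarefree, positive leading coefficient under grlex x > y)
2*x^2 - x*y - 2*y^2 + x - 2

1. deg p = 2. No degree-1 curve has this shape.
2. Reading off the gridlines: it misses every integer gridline on the y-axis.
3. Fitting integer coefficients to these (and the overall shape) gives p.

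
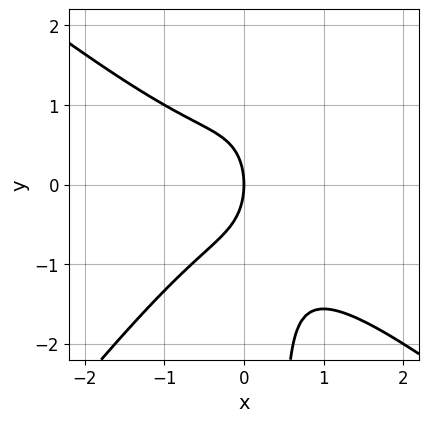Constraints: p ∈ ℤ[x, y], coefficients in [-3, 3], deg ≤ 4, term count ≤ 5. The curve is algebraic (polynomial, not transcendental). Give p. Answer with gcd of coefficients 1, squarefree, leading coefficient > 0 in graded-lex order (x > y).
2*x^3 + x^2*y - 2*x*y^2 + y^2 + 2*x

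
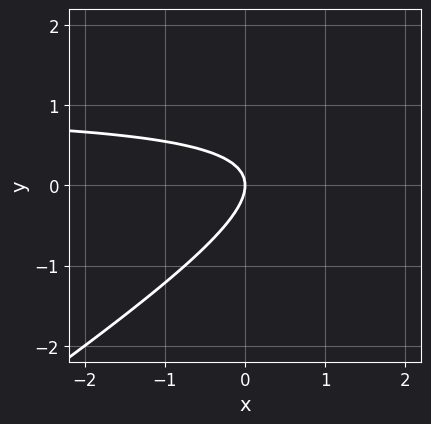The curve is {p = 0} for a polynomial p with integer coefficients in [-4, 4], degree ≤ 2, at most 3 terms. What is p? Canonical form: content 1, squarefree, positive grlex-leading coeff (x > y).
1. deg p = 2. A generic line meets the curve in up to 2 points.
2. From the axis intercepts and sections: one y-axis crossing is at y = 0; it meets the x-axis at x = 0 (among the integer gridlines).
3. These observations pin down the coefficients.

2*x*y - 3*y^2 - 2*x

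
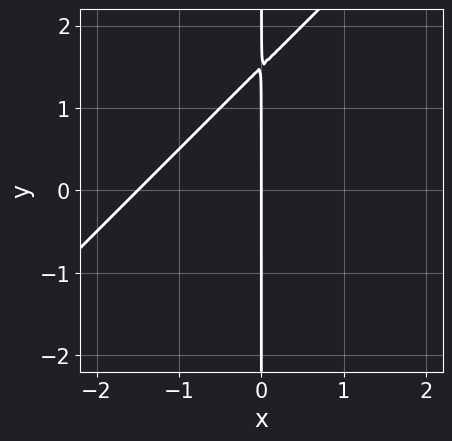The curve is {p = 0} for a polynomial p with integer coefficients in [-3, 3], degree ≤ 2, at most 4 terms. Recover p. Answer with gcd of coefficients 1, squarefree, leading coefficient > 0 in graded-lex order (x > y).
2*x^2 - 2*x*y + 3*x

deg p = 2.
Observable constraints: the visible y-axis segment lies entirely on the curve; it meets the x-axis at x = 0 (among the integer gridlines).
Solving for integer coefficients yields p as stated.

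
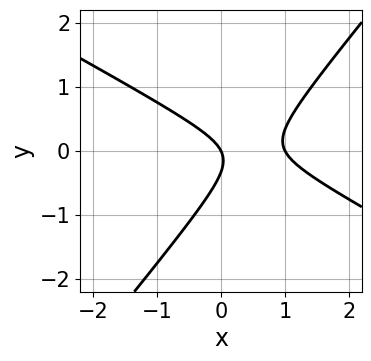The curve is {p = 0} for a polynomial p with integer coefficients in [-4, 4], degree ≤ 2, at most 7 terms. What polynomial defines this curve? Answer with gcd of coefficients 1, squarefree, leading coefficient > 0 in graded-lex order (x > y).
1. deg p = 2. A generic line meets the curve in up to 2 points.
2. Against the integer gridlines: it meets the y-axis at y = 0 (among the integer gridlines); among the integer gridlines, it crosses the x-axis at x ∈ {0, 1}.
3. Putting this together gives p.

2*x^2 + 2*x*y - 3*y^2 - 2*x - y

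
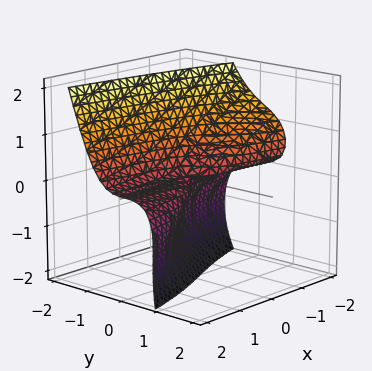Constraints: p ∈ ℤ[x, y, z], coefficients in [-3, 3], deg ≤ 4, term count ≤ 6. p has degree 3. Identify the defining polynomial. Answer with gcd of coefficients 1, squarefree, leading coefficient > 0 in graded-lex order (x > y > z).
1. Degree: the shape is more complex than any degree-2 surface, so deg p = 3.
2. Checking where it meets the axes: it crosses the y-axis at the gridline y = 0; among the integer gridlines, it crosses the z-axis at z ∈ {-2, 0}; the visible x-axis segment lies entirely on the surface.
3. The integer polynomial consistent with all of this is the stated p.

3*y^3 + 2*y*z^2 + z^3 + 2*x*z + 2*z^2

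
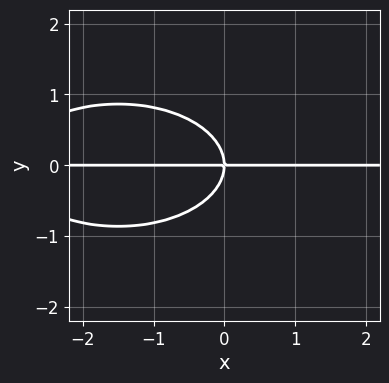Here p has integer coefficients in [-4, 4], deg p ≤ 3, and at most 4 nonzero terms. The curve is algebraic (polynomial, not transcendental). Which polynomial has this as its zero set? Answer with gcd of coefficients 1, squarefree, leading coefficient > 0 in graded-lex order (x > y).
x^2*y + 3*y^3 + 3*x*y

deg p = 3. The shape is more complex than any degree-2 curve.
Observable constraints: the visible x-axis segment lies entirely on the curve; it meets the y-axis at y = 0 (among the integer gridlines).
Together with the visible shape, these determine p as stated.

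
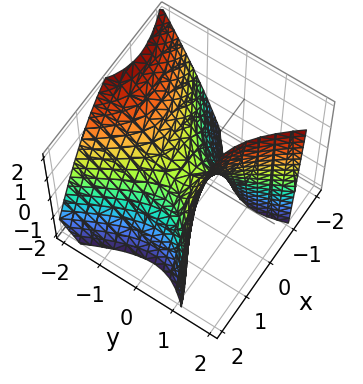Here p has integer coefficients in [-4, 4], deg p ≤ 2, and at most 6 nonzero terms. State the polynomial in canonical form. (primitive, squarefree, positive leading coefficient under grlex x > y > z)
3*x^2 - 3*x*y - 3*y^2 - 2*y*z + 3*z

First, deg p = 2.
Then, from the visible intercepts: it crosses the x-axis at the gridline x = 0; it meets the y-axis at y = 0 (among the integer gridlines); one z-axis crossing is at z = 0.
Finally, these observations pin down the coefficients.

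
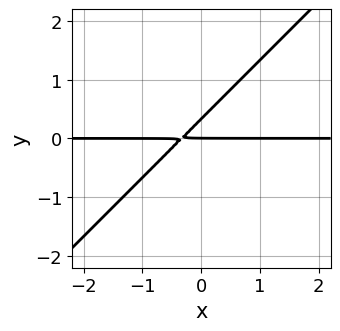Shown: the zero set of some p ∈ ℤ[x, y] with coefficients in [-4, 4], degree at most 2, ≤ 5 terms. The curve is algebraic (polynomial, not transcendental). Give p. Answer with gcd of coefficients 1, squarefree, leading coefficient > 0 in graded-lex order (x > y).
3*x*y - 3*y^2 + y

Degree: the shape is more complex than any degree-1 curve, so deg p = 2.
Observable constraints: it meets the y-axis at y = 0 (among the integer gridlines); the visible x-axis segment lies entirely on the curve.
The integer polynomial consistent with all of this is the stated p.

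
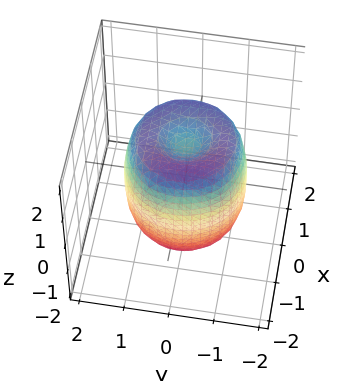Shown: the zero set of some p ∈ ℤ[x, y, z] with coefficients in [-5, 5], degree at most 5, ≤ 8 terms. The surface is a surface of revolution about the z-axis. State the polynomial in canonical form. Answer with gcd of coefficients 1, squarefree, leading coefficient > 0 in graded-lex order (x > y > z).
2*x^4 + 4*x^2*y^2 + 2*y^4 - 3*x^2 - 3*y^2 + z^2 - 1

1. deg p = 4.
2. Symmetry: every cross-section ⟂ z is a circle, so x, y appear only via x² + y².
3. From the visible intercepts: a circular section at z = -1 has radius between 1 and 2; the z-axis gridline crossings are at z ∈ {-1, 1}.
4. Together with the visible shape, these determine p as stated.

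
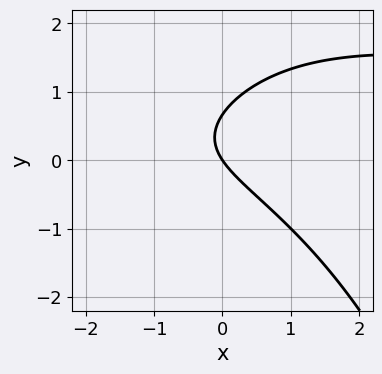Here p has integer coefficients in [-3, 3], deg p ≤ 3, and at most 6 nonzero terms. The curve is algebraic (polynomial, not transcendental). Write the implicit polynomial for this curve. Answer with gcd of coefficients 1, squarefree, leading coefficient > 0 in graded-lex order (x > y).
1. deg p = 3.
2. Reading off the gridlines: one y-axis crossing is at y = 0; it crosses the x-axis at the gridline x = 0.
3. Fitting integer coefficients to these (and the overall shape) gives p.

x^2*y - x^2 + 3*y^2 - 3*x - 2*y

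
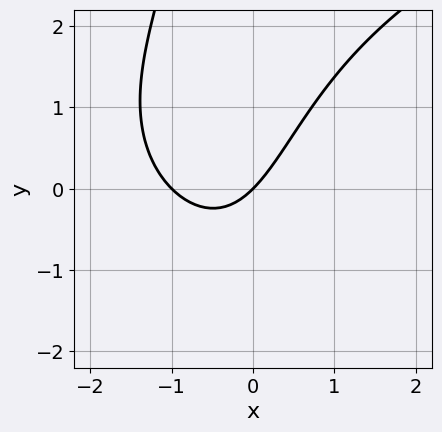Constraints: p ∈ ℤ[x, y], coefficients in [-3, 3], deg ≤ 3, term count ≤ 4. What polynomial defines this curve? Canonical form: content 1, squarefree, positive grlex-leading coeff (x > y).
x*y^2 - 3*x^2 - 3*x + 3*y

(a) The degree is 3 — a generic line meets the curve in up to 3 points.
(b) From the visible intercepts: it crosses the y-axis at the gridline y = 0; among the integer gridlines, it crosses the x-axis at x ∈ {-1, 0}.
(c) Fitting integer coefficients to these (and the overall shape) gives p.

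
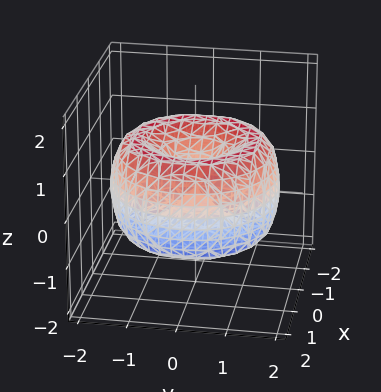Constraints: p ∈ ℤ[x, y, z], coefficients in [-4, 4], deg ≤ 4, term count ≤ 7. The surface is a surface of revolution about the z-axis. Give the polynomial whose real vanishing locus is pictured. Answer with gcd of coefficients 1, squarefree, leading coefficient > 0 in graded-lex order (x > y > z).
x^4 + 2*x^2*y^2 + y^4 - 3*x^2 - 3*y^2 + 2*z^2

First, the degree is 4 — the shape is more complex than any degree-3 surface.
Next, symmetry: every cross-section ⟂ z is a circle, so x, y appear only via x² + y².
Next, checking where it meets the axes: it meets the y-axis at y = 0 (among the integer gridlines); it crosses the x-axis at the gridline x = 0; a circular section at z = 1 has radius exactly 1.
Finally, putting this together gives p.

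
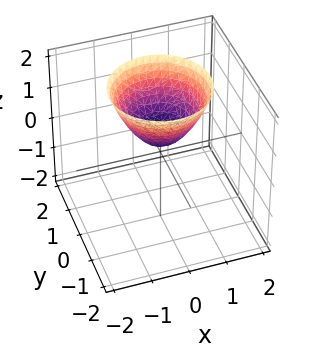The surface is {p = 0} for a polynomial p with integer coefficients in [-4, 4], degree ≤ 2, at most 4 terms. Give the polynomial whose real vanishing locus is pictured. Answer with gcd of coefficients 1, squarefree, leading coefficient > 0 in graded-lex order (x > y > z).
1. The degree is 2 — the shape is more complex than any degree-1 surface.
2. Symmetries: the z-axis is an axis of rotation, so x and y enter only as x² + y².
3. Reading off the gridlines: it misses every integer gridline on the x-axis; a circular section at z = 2 has radius between 1 and 2.
4. Together with the visible shape, these determine p as stated.

3*x^2 + 3*y^2 - 3*z + 1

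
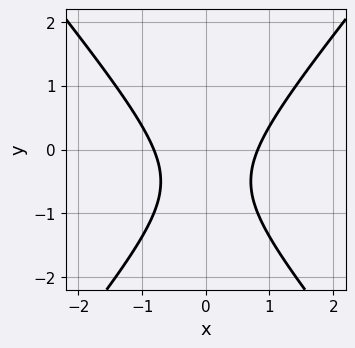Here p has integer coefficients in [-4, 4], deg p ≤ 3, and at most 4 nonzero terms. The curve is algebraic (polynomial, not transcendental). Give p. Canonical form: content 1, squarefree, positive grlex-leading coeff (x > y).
3*x^2 - 2*y^2 - 2*y - 2

First, deg p = 2.
Then, symmetries: mirror symmetry x ↦ −x ⇒ only even powers of x.
Next, reading off the gridlines: the curve avoids every integer y-axis point in the box.
Finally, solving for integer coefficients yields p as stated.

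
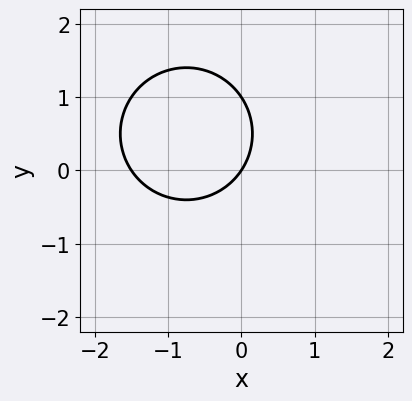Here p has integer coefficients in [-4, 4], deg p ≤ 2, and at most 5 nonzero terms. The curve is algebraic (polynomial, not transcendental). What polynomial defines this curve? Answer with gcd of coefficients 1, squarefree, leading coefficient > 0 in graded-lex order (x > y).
2*x^2 + 2*y^2 + 3*x - 2*y

The degree is 2 — a generic line meets the curve in up to 2 points.
Reading off the gridlines: one x-axis crossing is at x = 0; the y-axis gridline crossings are at y ∈ {0, 1}.
The integer polynomial consistent with all of this is the stated p.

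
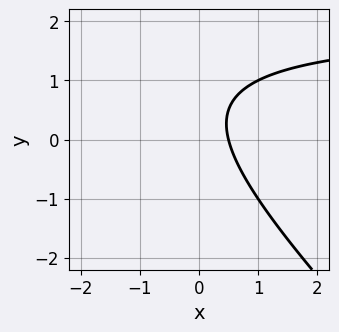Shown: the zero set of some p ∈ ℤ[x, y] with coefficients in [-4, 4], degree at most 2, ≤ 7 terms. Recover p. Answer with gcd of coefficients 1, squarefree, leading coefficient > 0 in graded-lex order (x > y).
x*y + y^2 - 2*x - y + 1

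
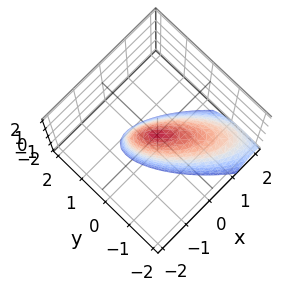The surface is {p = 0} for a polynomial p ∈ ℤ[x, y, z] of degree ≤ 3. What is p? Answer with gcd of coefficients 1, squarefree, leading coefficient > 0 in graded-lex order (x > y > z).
2*x^2 + 3*x*y + x*z + 2*y^2 + z

Degree: no degree-1 surface has this shape, so deg p = 2.
Reading off the gridlines: it meets the z-axis at z = 0 (among the integer gridlines); it crosses the y-axis at the gridline y = 0; it crosses the x-axis at the gridline x = 0.
Assembling these constraints gives the stated polynomial.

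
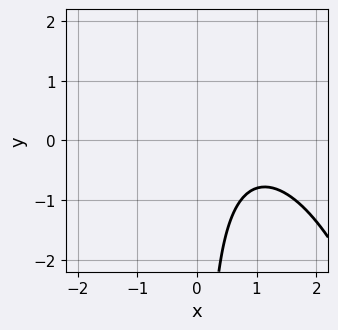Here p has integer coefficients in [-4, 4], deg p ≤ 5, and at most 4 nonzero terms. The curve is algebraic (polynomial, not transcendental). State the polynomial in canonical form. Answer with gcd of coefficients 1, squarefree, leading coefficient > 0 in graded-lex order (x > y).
(a) The degree is 4 — a generic line meets the curve in up to 4 points.
(b) Checking where it meets the axes: the curve avoids every integer x-axis point in the box; it misses every integer gridline on the y-axis.
(c) These observations pin down the coefficients.

x^4 + 2*x^2*y + 3*x*y + 3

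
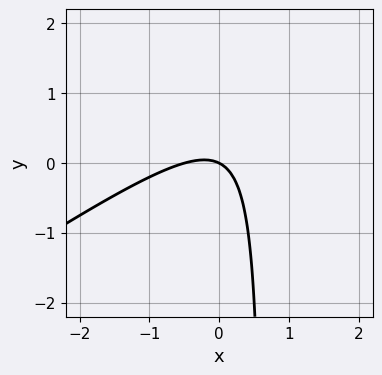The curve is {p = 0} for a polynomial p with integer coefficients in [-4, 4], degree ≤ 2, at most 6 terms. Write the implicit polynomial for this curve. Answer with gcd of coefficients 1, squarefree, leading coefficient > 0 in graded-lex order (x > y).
Degree: the shape is more complex than any degree-1 curve, so deg p = 2.
From the visible intercepts: it crosses the y-axis at the gridline y = 0; it meets the x-axis at x = 0 (among the integer gridlines).
Solving for integer coefficients yields p as stated.

2*x^2 - 3*x*y + x + 2*y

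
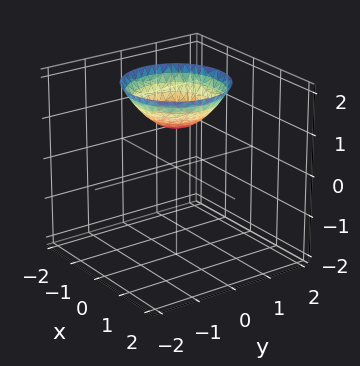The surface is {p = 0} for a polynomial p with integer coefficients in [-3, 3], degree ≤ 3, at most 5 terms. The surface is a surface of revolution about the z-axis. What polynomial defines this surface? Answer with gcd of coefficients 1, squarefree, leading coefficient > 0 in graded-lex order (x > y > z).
2*x^2 + 2*y^2 - 3*z + 3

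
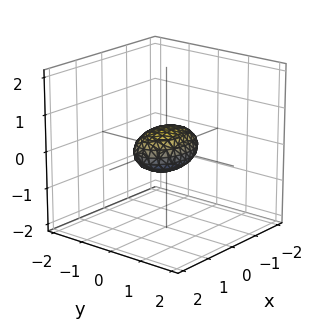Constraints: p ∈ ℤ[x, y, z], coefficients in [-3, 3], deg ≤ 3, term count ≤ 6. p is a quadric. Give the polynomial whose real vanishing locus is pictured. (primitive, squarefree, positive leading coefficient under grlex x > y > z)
x^2 + 2*y^2 + 3*z^2 - 1

First, degree: a closed, bounded, convex surface; a quadric, so deg p = 2.
Then, symmetries: the z ↦ −z reflection is a symmetry, so z appears only in even powers; mirror symmetry y ↦ −y ⇒ only even powers of y; the x ↦ −x reflection is a symmetry, so x appears only in even powers.
Next, from the visible intercepts: the x-axis gridline crossings are at x ∈ {-1, 1}.
Finally, these observations pin down the coefficients.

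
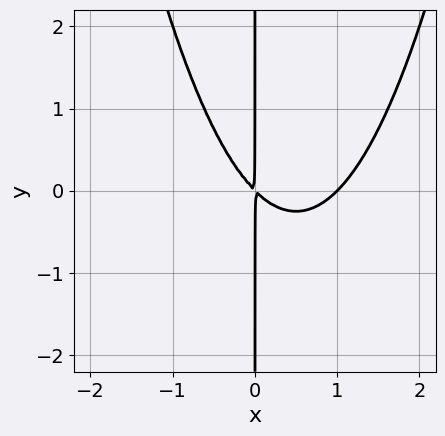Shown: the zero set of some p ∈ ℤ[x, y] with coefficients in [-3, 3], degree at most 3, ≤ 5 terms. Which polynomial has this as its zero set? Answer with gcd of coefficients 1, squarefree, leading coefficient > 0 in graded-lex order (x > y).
The degree is 3 — a generic line meets the curve in up to 3 points.
Observable constraints: one x-axis crossing is at x = 1; the visible y-axis segment lies entirely on the curve.
Putting this together gives p.

x^3 - x^2 - x*y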